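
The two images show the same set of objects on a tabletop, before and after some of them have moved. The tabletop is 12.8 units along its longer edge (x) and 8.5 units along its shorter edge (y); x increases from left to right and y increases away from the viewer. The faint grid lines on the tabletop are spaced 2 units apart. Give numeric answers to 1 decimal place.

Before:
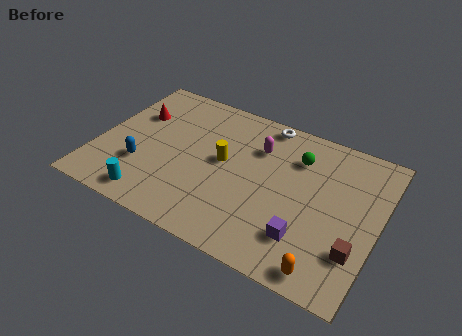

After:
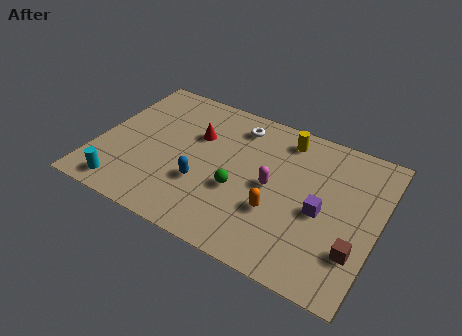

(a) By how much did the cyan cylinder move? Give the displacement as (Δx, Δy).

(-1.3, 0.0)

From the two frames, the cyan cylinder sits at roughly (2.9, 1.1) before and (1.6, 1.1) after.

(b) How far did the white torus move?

1.4

The white torus was near (7.2, 7.7) before and (6.0, 7.0) after, so it travelled √(1.2² + 0.7²) ≈ 1.4 units.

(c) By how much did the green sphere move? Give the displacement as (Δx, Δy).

(-2.3, -3.0)

From the two frames, the green sphere sits at roughly (8.9, 6.3) before and (6.6, 3.3) after.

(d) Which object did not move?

the brown cube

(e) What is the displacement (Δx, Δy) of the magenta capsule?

(0.9, -1.9)

The magenta capsule was at about (7.1, 6.1) and moved to about (8.0, 4.2).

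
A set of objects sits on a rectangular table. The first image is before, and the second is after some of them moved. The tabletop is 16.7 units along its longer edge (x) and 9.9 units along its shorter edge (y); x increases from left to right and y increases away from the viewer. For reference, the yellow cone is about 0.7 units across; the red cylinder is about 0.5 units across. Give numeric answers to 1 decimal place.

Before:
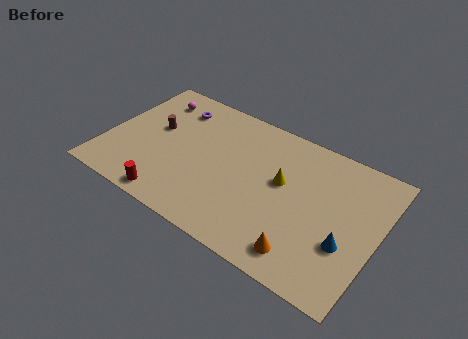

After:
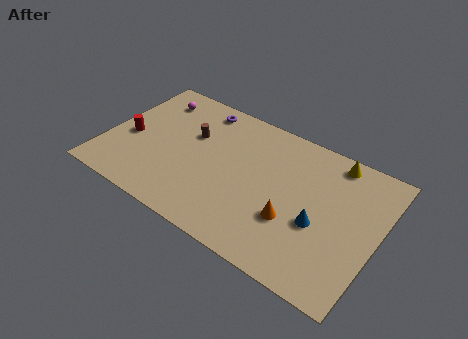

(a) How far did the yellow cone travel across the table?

4.1

The yellow cone was near (10.8, 5.7) before and (13.5, 8.8) after, so it travelled √(2.7² + 3.1²) ≈ 4.1 units.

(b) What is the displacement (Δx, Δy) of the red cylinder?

(-3.3, 3.3)

The red cylinder was at about (4.7, 1.0) and moved to about (1.4, 4.3).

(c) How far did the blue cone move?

1.8

The blue cone moved from about (15.0, 3.5) to (13.3, 4.0), a distance of √(1.7² + 0.5²) ≈ 1.8.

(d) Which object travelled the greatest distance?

the red cylinder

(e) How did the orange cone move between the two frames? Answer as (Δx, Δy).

(-1.0, 1.8)

The orange cone was at about (12.8, 1.6) and moved to about (11.8, 3.4).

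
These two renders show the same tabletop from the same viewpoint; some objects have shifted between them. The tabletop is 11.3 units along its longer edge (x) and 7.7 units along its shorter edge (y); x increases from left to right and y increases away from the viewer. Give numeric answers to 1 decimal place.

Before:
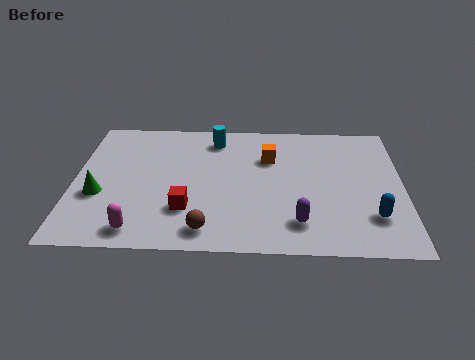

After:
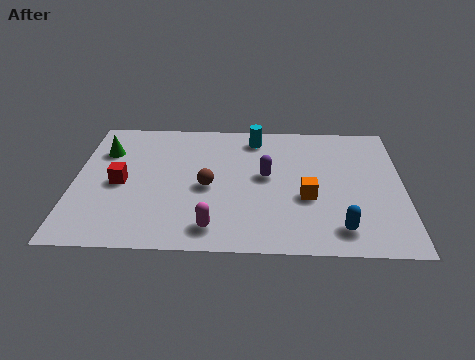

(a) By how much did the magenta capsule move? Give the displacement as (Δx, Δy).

(2.5, 0.2)

The magenta capsule was at about (2.3, 1.0) and moved to about (4.8, 1.2).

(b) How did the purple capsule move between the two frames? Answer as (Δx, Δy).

(-1.1, 2.6)

From the two frames, the purple capsule sits at roughly (7.7, 1.6) before and (6.6, 4.2) after.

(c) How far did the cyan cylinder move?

1.4

The cyan cylinder was near (4.8, 6.4) before and (6.2, 6.5) after, so it travelled √(1.4² + 0.1²) ≈ 1.4 units.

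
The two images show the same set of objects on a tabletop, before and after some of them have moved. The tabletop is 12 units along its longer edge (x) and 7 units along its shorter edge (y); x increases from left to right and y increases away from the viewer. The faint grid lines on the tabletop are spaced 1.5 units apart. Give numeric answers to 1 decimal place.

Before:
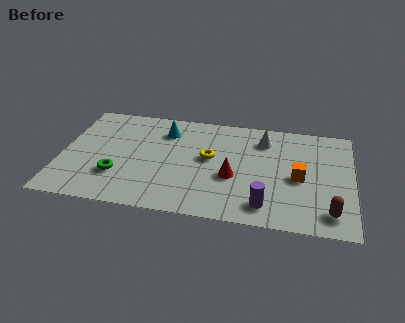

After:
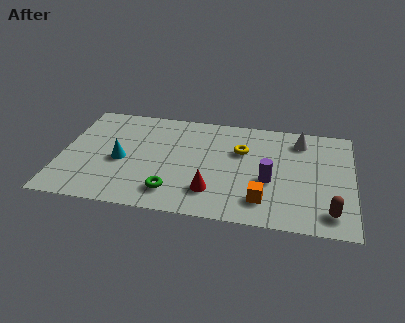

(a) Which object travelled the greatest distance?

the cyan cone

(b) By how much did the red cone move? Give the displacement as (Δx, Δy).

(-0.8, -1.1)

From the two frames, the red cone sits at roughly (7.1, 2.8) before and (6.3, 1.7) after.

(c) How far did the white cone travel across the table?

1.5

The white cone was near (8.3, 5.5) before and (9.8, 5.7) after, so it travelled √(1.5² + 0.2²) ≈ 1.5 units.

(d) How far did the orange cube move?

2.2

The orange cube moved from about (9.8, 3.2) to (8.4, 1.5), a distance of √(1.4² + 1.7²) ≈ 2.2.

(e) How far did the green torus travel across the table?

2.4

From (2.4, 2.1) to (4.7, 1.4), the green torus covered √(2.3² + 0.7²) ≈ 2.4 units.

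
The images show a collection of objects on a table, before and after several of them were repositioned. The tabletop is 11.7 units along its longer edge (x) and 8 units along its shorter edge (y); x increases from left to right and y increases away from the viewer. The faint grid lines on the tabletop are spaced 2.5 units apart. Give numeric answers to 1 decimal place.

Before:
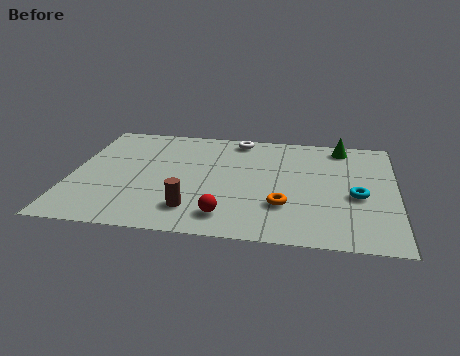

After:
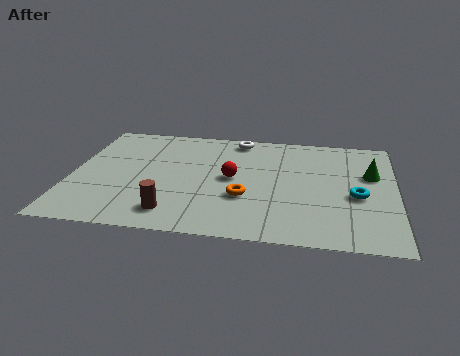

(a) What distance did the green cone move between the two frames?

2.3

The green cone was near (9.7, 7.0) before and (10.8, 5.0) after, so it travelled √(1.1² + 2.0²) ≈ 2.3 units.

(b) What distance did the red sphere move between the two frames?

2.7

From (5.7, 1.4) to (5.8, 4.1), the red sphere covered √(0.1² + 2.7²) ≈ 2.7 units.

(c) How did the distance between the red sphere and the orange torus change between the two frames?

-0.8

Before: roughly 2.2 units apart; after: 1.4. That's 0.8 units closer together.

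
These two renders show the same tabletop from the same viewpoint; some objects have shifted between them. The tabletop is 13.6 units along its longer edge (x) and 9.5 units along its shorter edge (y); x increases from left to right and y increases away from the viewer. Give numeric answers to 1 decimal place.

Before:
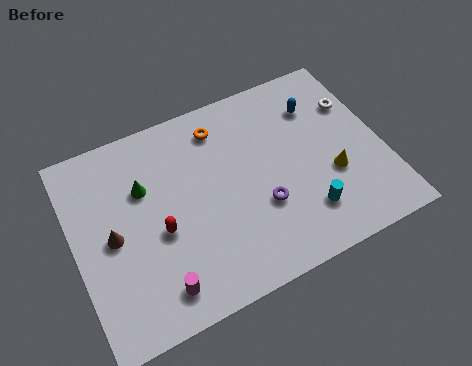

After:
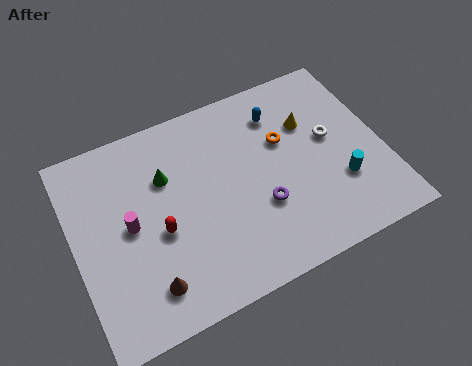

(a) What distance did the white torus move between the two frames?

1.8

The white torus was near (12.7, 6.6) before and (11.4, 5.3) after, so it travelled √(1.3² + 1.3²) ≈ 1.8 units.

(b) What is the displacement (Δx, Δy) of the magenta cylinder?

(-0.8, 3.3)

From the two frames, the magenta cylinder sits at roughly (3.2, 1.5) before and (2.4, 4.8) after.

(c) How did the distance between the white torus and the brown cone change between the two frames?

-2.0

Before: roughly 11.3 units apart; after: 9.3. That's 2.0 units closer together.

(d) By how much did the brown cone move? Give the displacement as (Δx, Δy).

(1.2, -2.8)

The brown cone was at about (1.6, 4.6) and moved to about (2.8, 1.8).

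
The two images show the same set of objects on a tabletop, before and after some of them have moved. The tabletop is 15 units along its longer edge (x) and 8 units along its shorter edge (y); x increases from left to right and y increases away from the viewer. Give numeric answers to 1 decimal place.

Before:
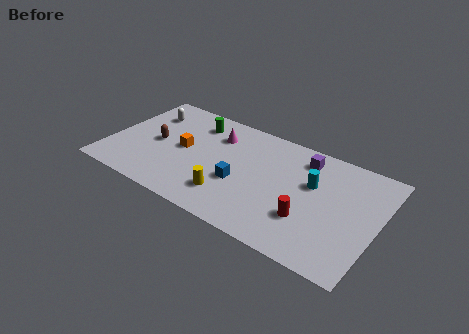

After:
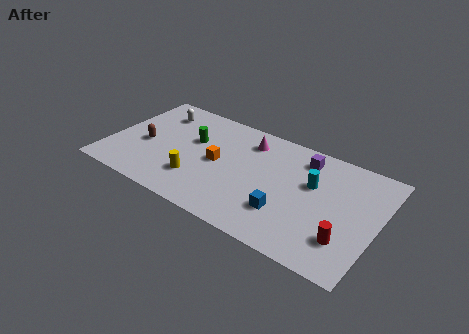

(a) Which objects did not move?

the purple cube and the cyan cylinder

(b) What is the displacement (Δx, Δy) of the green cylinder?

(0.1, -1.4)

From the two frames, the green cylinder sits at roughly (4.4, 6.4) before and (4.5, 5.0) after.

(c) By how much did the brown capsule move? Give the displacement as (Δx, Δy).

(-0.6, -0.4)

The brown capsule started near (2.6, 3.9) and ended near (2.0, 3.5).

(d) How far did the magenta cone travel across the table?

1.8

From (5.7, 6.0) to (7.5, 6.4), the magenta cone covered √(1.8² + 0.4²) ≈ 1.8 units.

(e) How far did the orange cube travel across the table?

2.0

The orange cube was near (4.1, 4.1) before and (6.1, 4.0) after, so it travelled √(2.0² + 0.1²) ≈ 2.0 units.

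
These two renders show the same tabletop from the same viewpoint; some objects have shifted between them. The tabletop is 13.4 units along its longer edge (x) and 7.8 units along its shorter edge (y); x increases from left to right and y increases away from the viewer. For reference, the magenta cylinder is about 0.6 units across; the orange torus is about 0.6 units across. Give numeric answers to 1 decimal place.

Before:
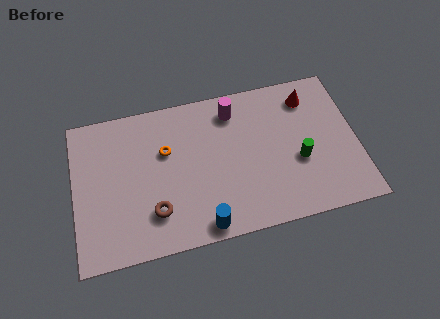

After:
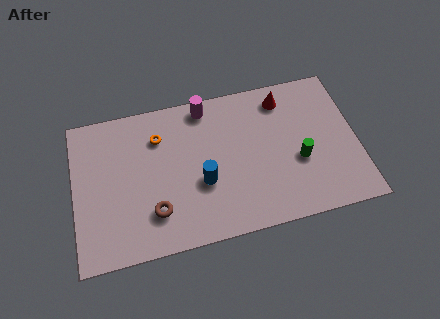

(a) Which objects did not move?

the green cylinder and the brown torus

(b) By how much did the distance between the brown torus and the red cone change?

-0.9

They were about 8.7 units apart before and 7.8 after — 0.9 units closer together.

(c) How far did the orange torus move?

0.9

The orange torus was near (4.4, 5.0) before and (4.1, 5.8) after, so it travelled √(0.3² + 0.8²) ≈ 0.9 units.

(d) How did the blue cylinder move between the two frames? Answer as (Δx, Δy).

(0.1, 2.2)

From the two frames, the blue cylinder sits at roughly (5.9, 0.8) before and (6.0, 3.0) after.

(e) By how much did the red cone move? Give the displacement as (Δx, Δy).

(-1.2, 0.2)

The red cone was at about (11.3, 6.3) and moved to about (10.1, 6.5).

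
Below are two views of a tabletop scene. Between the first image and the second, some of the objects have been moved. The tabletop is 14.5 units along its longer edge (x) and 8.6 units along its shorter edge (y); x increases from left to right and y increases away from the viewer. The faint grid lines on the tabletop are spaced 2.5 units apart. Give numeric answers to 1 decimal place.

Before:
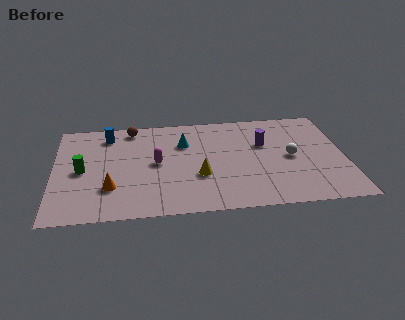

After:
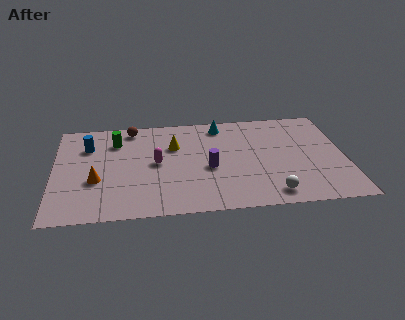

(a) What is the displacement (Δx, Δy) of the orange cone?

(-0.7, 0.7)

From the two frames, the orange cone sits at roughly (2.8, 2.5) before and (2.1, 3.2) after.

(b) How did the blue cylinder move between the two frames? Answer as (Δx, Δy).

(-1.0, -0.9)

The blue cylinder started near (2.7, 7.1) and ended near (1.7, 6.2).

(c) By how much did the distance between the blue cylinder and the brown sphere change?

+1.3

They were about 1.3 units apart before and 2.6 after — 1.3 units further apart.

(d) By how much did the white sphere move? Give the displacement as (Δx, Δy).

(-1.1, -3.0)

The white sphere started near (11.8, 4.2) and ended near (10.7, 1.2).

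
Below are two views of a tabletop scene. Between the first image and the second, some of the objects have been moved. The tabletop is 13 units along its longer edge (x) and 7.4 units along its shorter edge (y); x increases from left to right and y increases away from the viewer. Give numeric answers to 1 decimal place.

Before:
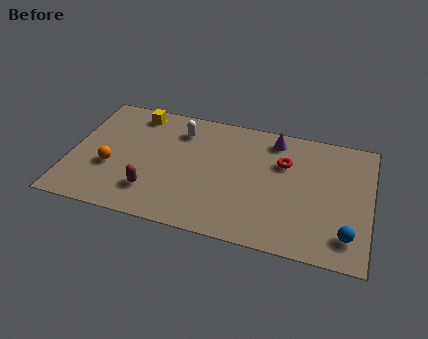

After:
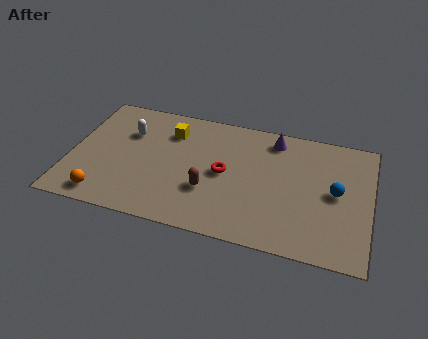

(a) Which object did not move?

the purple cone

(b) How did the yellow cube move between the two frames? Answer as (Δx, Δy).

(1.6, -0.8)

The yellow cube started near (2.6, 6.4) and ended near (4.2, 5.6).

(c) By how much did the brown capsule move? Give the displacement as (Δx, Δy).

(2.4, 0.7)

The brown capsule started near (3.7, 1.8) and ended near (6.1, 2.5).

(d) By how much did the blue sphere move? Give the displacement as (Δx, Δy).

(-0.6, 2.3)

The blue sphere was at about (12.1, 1.5) and moved to about (11.5, 3.8).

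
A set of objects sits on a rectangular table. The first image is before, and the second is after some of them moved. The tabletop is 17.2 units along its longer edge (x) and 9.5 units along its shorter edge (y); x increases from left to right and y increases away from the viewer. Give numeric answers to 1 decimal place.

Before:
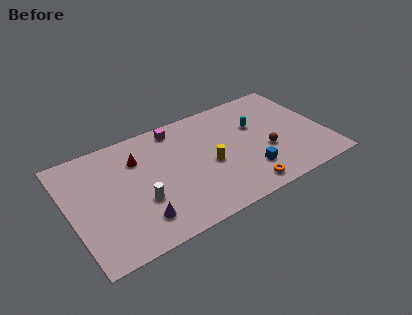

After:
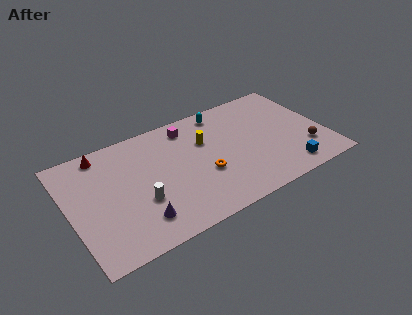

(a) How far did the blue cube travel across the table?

2.7

The blue cube was near (11.7, 2.4) before and (14.2, 1.4) after, so it travelled √(2.5² + 1.0²) ≈ 2.7 units.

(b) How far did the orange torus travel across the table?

3.3

From (11.1, 1.2) to (8.8, 3.6), the orange torus covered √(2.3² + 2.4²) ≈ 3.3 units.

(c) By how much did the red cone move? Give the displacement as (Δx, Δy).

(-2.2, 1.5)

From the two frames, the red cone sits at roughly (4.8, 6.9) before and (2.6, 8.4) after.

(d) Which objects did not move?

the purple cone and the white cylinder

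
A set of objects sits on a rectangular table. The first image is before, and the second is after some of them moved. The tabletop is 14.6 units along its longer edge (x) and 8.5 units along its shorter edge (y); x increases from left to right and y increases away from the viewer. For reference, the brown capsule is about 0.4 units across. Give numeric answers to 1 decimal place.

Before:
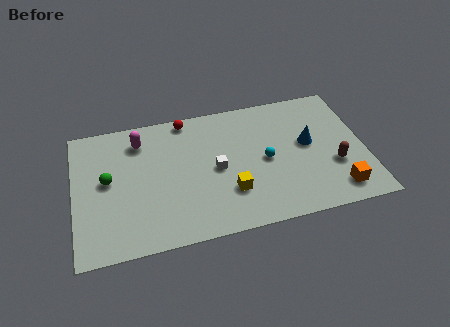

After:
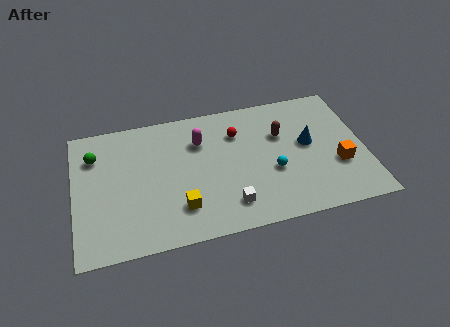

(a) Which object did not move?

the blue cone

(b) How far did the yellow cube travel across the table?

2.5

From (7.7, 2.5) to (5.2, 2.1), the yellow cube covered √(2.5² + 0.4²) ≈ 2.5 units.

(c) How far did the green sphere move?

1.8

From (1.7, 4.6) to (1.1, 6.3), the green sphere covered √(0.6² + 1.7²) ≈ 1.8 units.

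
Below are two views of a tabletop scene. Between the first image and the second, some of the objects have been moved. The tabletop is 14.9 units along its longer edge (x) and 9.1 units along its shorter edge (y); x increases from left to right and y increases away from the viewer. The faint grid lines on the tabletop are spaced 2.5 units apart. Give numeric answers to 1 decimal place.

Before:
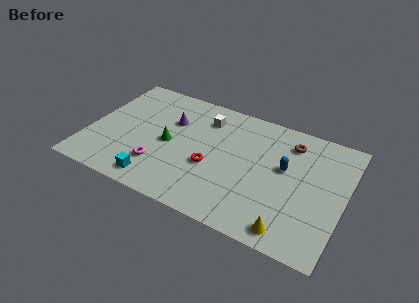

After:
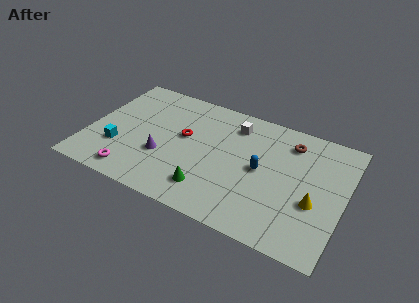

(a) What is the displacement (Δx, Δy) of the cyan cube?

(-2.5, 1.6)

The cyan cube was at about (4.4, 1.2) and moved to about (1.9, 2.8).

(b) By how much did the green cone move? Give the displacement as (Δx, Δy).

(2.7, -2.4)

The green cone started near (4.7, 4.3) and ended near (7.4, 1.9).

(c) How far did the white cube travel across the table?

1.7

The white cube was near (6.5, 7.1) before and (8.2, 7.3) after, so it travelled √(1.7² + 0.2²) ≈ 1.7 units.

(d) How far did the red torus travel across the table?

2.4

The red torus moved from about (7.3, 3.6) to (5.5, 5.2), a distance of √(1.8² + 1.6²) ≈ 2.4.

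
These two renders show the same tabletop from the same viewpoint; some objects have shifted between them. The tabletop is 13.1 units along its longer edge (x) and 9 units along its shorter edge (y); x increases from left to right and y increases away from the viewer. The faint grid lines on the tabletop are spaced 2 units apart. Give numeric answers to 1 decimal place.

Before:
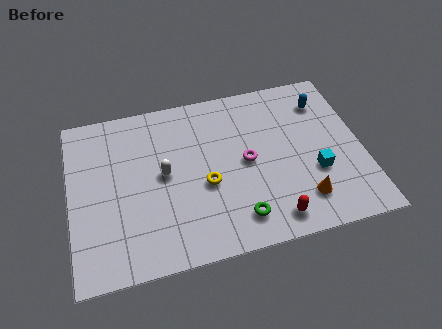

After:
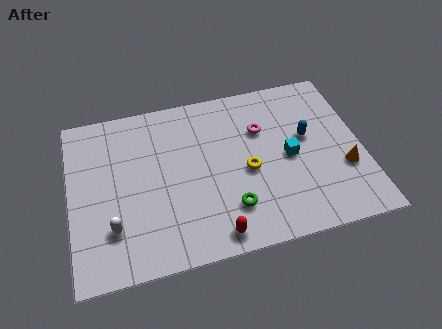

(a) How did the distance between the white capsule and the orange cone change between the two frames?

+3.8

They were about 6.6 units apart before and 10.4 after — 3.8 units further apart.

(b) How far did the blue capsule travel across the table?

2.0

The blue capsule moved from about (11.6, 7.0) to (10.7, 5.2), a distance of √(0.9² + 1.8²) ≈ 2.0.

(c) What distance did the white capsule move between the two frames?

3.3

The white capsule moved from about (4.2, 4.7) to (1.8, 2.4), a distance of √(2.4² + 2.3²) ≈ 3.3.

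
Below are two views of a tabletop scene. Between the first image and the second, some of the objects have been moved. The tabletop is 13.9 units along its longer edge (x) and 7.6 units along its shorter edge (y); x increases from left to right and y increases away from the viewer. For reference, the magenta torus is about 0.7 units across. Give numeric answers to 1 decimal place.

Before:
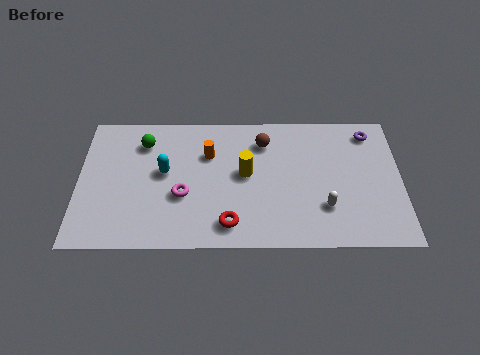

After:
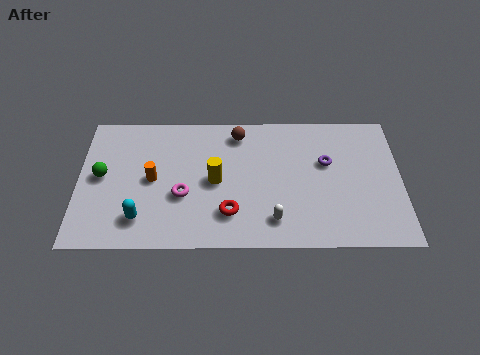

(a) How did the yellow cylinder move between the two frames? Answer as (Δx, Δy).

(-1.3, -0.4)

From the two frames, the yellow cylinder sits at roughly (7.2, 4.1) before and (5.9, 3.7) after.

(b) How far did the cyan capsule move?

2.8

The cyan capsule moved from about (3.7, 4.2) to (2.7, 1.6), a distance of √(1.0² + 2.6²) ≈ 2.8.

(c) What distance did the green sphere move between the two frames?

2.6

From (2.8, 5.9) to (1.0, 4.0), the green sphere covered √(1.8² + 1.9²) ≈ 2.6 units.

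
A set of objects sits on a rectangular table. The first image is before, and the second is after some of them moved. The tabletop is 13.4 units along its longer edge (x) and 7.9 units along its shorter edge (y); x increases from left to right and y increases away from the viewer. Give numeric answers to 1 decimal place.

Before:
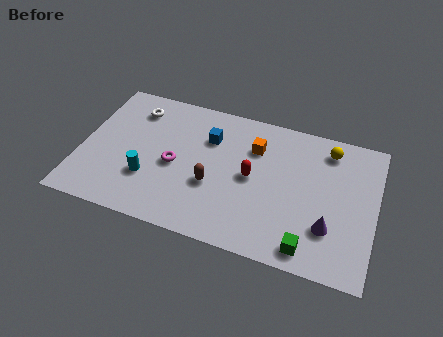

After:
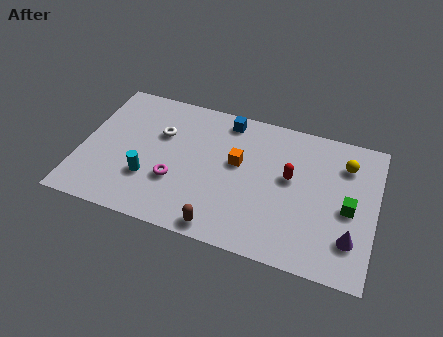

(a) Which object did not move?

the cyan cylinder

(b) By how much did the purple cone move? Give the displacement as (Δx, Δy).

(1.0, -0.3)

The purple cone was at about (11.4, 2.3) and moved to about (12.4, 2.0).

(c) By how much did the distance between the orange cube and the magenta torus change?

-0.8

Before: roughly 4.1 units apart; after: 3.3. That's 0.8 units closer together.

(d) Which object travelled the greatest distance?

the green cube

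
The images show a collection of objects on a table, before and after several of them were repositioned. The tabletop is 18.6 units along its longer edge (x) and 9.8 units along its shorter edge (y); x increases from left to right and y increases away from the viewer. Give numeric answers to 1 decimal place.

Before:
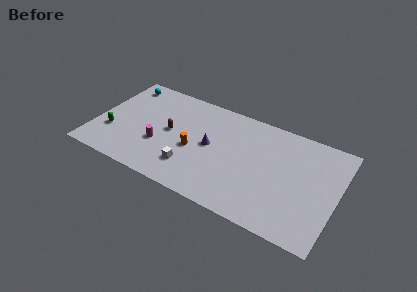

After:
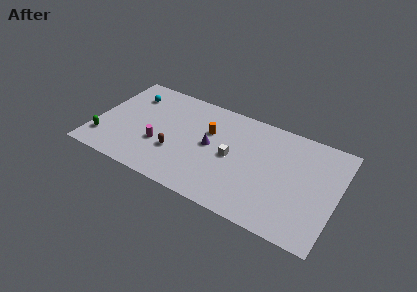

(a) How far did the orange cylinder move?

2.4

The orange cylinder was near (7.7, 4.2) before and (8.6, 6.4) after, so it travelled √(0.9² + 2.2²) ≈ 2.4 units.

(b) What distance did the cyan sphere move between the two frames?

1.2

From (1.5, 8.4) to (2.3, 7.5), the cyan sphere covered √(0.8² + 0.9²) ≈ 1.2 units.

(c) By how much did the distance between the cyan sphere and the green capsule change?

+0.3

The distance was about 5.2 in the first image and 5.5 in the second, so they moved 0.3 units further apart.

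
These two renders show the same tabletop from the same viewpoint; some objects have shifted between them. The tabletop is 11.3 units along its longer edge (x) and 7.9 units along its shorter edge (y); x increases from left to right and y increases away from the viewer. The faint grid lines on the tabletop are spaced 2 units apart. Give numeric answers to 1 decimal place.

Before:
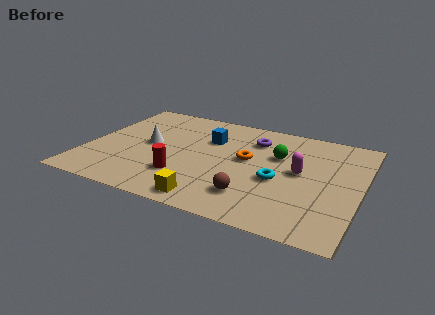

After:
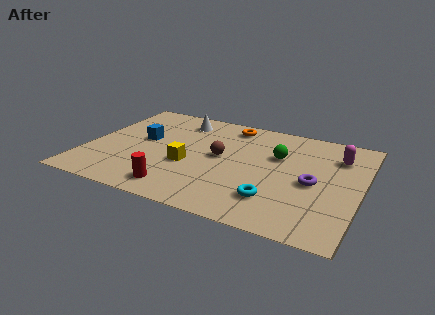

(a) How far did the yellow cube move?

2.5

The yellow cube was near (5.5, 0.9) before and (4.3, 3.1) after, so it travelled √(1.2² + 2.2²) ≈ 2.5 units.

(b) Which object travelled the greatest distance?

the purple torus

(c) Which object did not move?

the green sphere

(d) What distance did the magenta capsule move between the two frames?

2.2

From (8.8, 4.2) to (10.2, 5.9), the magenta capsule covered √(1.4² + 1.7²) ≈ 2.2 units.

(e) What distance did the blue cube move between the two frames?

2.9

The blue cube moved from about (4.9, 5.4) to (2.2, 4.4), a distance of √(2.7² + 1.0²) ≈ 2.9.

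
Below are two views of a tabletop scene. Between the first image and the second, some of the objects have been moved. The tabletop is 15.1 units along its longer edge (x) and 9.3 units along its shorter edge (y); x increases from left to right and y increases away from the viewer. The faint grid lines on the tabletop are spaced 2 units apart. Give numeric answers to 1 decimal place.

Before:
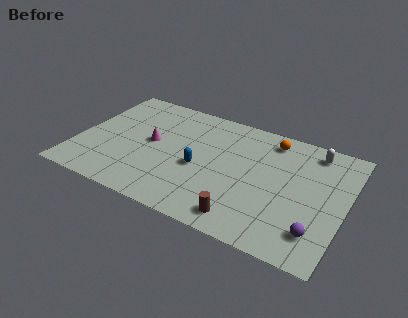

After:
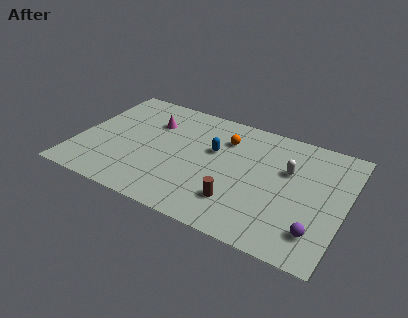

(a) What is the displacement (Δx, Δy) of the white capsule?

(-1.2, -2.1)

The white capsule was at about (13.0, 8.0) and moved to about (11.8, 5.9).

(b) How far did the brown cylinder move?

1.1

The brown cylinder moved from about (9.9, 1.3) to (9.4, 2.3), a distance of √(0.5² + 1.0²) ≈ 1.1.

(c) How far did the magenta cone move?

1.7

From (4.1, 4.9) to (3.9, 6.6), the magenta cone covered √(0.2² + 1.7²) ≈ 1.7 units.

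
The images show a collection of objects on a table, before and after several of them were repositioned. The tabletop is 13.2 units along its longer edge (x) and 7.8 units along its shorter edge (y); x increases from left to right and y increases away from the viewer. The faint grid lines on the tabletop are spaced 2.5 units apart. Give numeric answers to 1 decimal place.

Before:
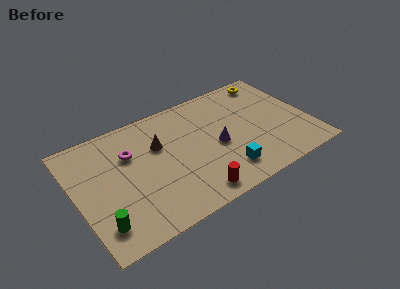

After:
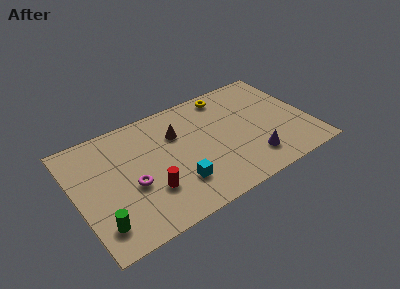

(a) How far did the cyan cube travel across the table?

2.6

The cyan cube moved from about (8.0, 1.6) to (5.4, 2.1), a distance of √(2.6² + 0.5²) ≈ 2.6.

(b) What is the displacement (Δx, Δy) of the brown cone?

(1.1, 0.3)

From the two frames, the brown cone sits at roughly (4.8, 5.1) before and (5.9, 5.4) after.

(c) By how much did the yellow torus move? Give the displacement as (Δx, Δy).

(-2.6, 0.0)

The yellow torus was at about (11.6, 6.8) and moved to about (9.0, 6.8).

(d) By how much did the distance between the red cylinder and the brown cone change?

-0.7

The distance was about 4.3 in the first image and 3.6 in the second, so they moved 0.7 units closer together.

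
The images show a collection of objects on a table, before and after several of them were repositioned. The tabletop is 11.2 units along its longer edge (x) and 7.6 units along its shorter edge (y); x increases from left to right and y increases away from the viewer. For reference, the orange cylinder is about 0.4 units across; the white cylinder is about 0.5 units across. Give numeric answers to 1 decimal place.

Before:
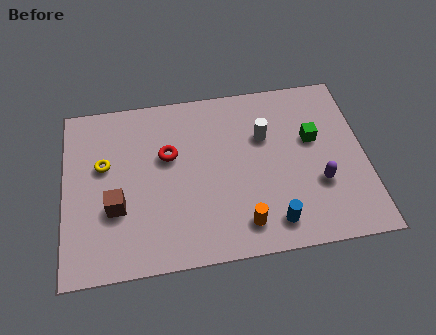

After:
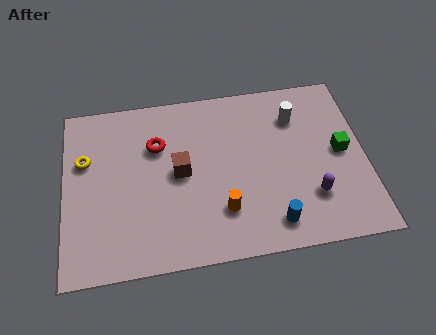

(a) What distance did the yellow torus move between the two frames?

0.8

From (1.5, 4.6) to (0.8, 4.9), the yellow torus covered √(0.7² + 0.3²) ≈ 0.8 units.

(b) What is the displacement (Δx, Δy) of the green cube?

(1.0, -0.7)

The green cube was at about (9.3, 4.6) and moved to about (10.3, 3.9).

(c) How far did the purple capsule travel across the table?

0.6

From (9.4, 2.6) to (9.1, 2.1), the purple capsule covered √(0.3² + 0.5²) ≈ 0.6 units.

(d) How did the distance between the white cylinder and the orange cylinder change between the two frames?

+0.9

Before: roughly 3.8 units apart; after: 4.7. That's 0.9 units further apart.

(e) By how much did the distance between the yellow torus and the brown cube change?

+1.7

The distance was about 1.9 in the first image and 3.6 in the second, so they moved 1.7 units further apart.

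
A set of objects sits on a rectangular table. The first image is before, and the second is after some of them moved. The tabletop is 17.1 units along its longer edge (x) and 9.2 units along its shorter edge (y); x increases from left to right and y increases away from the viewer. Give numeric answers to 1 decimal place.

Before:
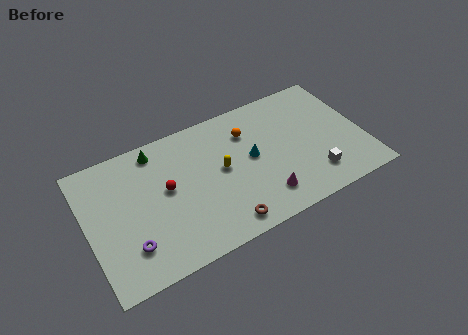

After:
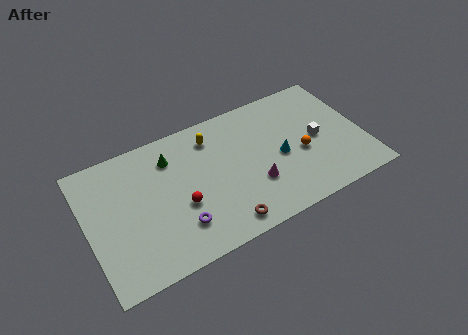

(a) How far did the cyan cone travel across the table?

1.8

The cyan cone was near (10.2, 4.9) before and (11.9, 4.2) after, so it travelled √(1.7² + 0.7²) ≈ 1.8 units.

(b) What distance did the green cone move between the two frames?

1.2

The green cone was near (4.6, 8.0) before and (5.4, 7.1) after, so it travelled √(0.8² + 0.9²) ≈ 1.2 units.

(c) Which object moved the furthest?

the orange sphere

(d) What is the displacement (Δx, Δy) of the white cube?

(0.6, 2.5)

The white cube started near (13.7, 2.0) and ended near (14.3, 4.5).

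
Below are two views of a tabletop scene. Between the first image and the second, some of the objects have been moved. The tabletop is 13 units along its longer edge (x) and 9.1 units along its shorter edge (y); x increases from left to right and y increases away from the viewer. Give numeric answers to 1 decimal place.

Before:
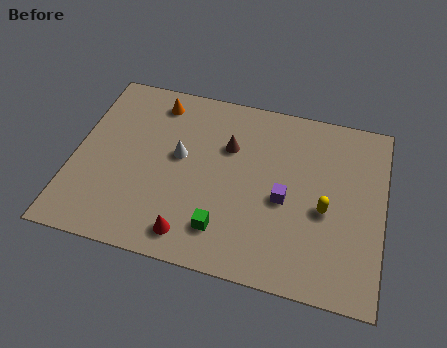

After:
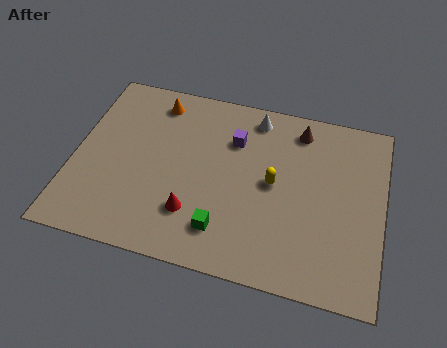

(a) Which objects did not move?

the green cube and the orange cone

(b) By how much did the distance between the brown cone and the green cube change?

+2.2

Before: roughly 4.2 units apart; after: 6.4. That's 2.2 units further apart.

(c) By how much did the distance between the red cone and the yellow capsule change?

-2.1

They were about 6.0 units apart before and 3.9 after — 2.1 units closer together.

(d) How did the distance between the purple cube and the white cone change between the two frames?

-3.0

The distance was about 4.6 in the first image and 1.6 in the second, so they moved 3.0 units closer together.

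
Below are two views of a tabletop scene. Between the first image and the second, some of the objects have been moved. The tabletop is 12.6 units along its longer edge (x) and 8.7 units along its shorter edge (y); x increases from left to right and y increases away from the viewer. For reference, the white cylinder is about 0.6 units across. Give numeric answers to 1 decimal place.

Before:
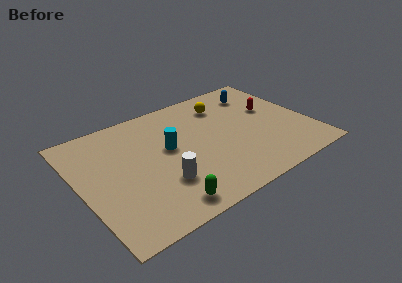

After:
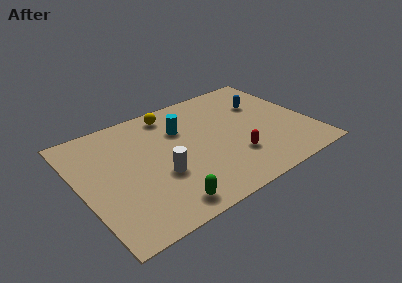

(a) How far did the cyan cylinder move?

1.4

The cyan cylinder was near (4.9, 4.9) before and (5.8, 6.0) after, so it travelled √(0.9² + 1.1²) ≈ 1.4 units.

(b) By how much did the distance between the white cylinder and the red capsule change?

-3.1

The distance was about 7.2 in the first image and 4.1 in the second, so they moved 3.1 units closer together.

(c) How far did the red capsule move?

3.8

The red capsule was near (10.8, 5.2) before and (8.1, 2.5) after, so it travelled √(2.7² + 2.7²) ≈ 3.8 units.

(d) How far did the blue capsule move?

1.0

The blue capsule moved from about (10.4, 6.9) to (10.4, 5.9), a distance of √(0.0² + 1.0²) ≈ 1.0.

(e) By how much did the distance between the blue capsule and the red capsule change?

+2.4

They were about 1.7 units apart before and 4.1 after — 2.4 units further apart.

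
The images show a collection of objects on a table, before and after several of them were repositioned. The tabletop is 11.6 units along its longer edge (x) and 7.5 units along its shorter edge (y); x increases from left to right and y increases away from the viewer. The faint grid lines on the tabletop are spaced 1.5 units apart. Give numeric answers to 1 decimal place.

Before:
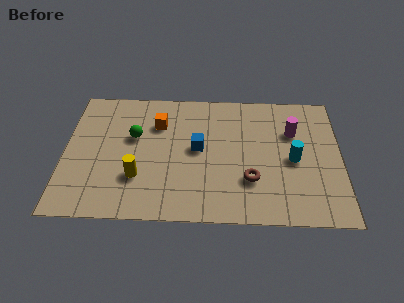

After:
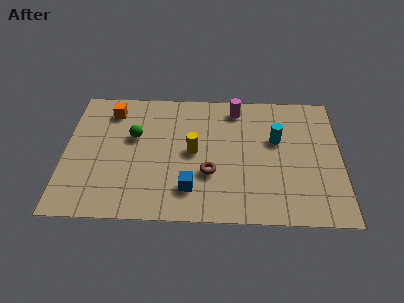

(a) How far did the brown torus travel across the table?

1.7

The brown torus moved from about (7.8, 2.3) to (6.1, 2.6), a distance of √(1.7² + 0.3²) ≈ 1.7.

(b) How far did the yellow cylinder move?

2.7

The yellow cylinder was near (3.1, 2.3) before and (5.4, 3.8) after, so it travelled √(2.3² + 1.5²) ≈ 2.7 units.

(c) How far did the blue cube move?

2.3

The blue cube moved from about (5.6, 4.0) to (5.3, 1.7), a distance of √(0.3² + 2.3²) ≈ 2.3.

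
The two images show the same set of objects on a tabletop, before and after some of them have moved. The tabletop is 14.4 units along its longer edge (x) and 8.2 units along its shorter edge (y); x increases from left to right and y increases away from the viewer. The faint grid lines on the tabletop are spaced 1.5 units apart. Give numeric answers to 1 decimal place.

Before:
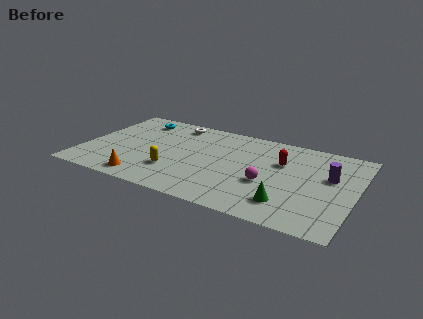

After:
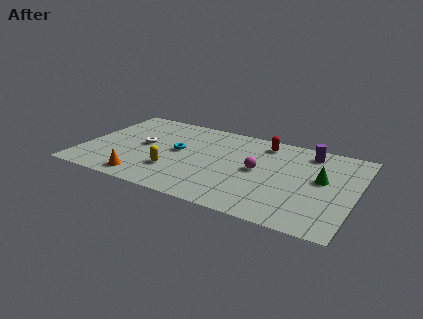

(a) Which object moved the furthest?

the cyan torus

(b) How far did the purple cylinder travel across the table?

2.3

From (13.0, 5.0) to (11.7, 6.9), the purple cylinder covered √(1.3² + 1.9²) ≈ 2.3 units.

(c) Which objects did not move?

the yellow capsule and the orange cone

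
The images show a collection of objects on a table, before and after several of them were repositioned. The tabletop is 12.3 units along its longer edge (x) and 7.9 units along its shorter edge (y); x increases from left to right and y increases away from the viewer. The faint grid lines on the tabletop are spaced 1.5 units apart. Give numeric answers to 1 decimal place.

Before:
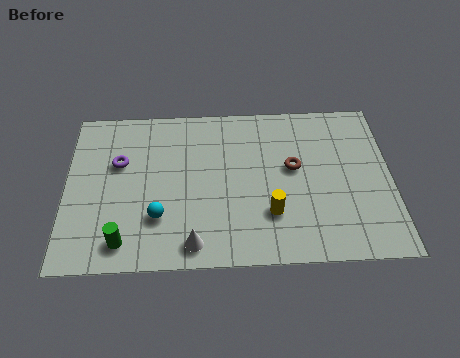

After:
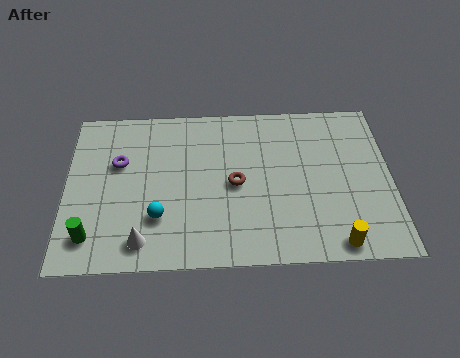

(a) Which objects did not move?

the cyan sphere and the purple torus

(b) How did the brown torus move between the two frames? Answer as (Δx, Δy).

(-2.2, -0.7)

From the two frames, the brown torus sits at roughly (8.6, 4.5) before and (6.4, 3.8) after.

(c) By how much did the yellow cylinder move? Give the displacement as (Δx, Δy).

(2.4, -1.5)

The yellow cylinder started near (7.7, 2.3) and ended near (10.1, 0.8).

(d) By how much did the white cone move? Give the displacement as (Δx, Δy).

(-1.9, 0.2)

The white cone started near (4.8, 1.0) and ended near (2.9, 1.2).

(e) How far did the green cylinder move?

1.2

The green cylinder moved from about (2.2, 1.2) to (1.0, 1.5), a distance of √(1.2² + 0.3²) ≈ 1.2.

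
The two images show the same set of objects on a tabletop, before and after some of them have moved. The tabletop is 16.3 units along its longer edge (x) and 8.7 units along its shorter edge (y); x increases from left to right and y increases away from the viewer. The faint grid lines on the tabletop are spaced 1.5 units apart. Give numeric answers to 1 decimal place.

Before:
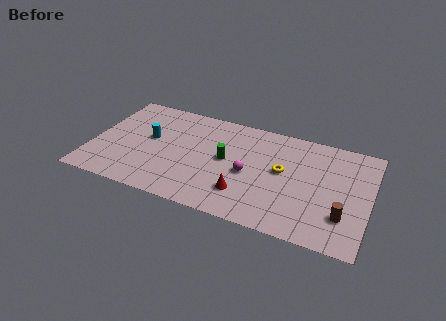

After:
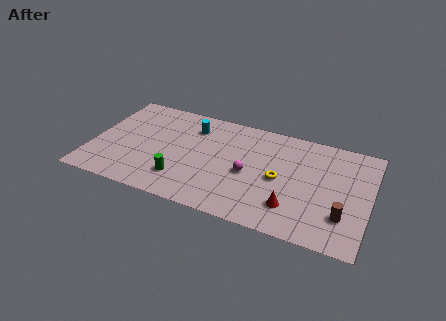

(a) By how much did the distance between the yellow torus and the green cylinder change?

+2.6

The distance was about 3.3 in the first image and 5.9 in the second, so they moved 2.6 units further apart.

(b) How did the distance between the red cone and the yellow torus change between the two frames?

-1.1

The distance was about 3.3 in the first image and 2.2 in the second, so they moved 1.1 units closer together.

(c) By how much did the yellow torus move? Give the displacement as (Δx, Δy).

(-0.1, -0.7)

The yellow torus was at about (11.2, 4.8) and moved to about (11.1, 4.1).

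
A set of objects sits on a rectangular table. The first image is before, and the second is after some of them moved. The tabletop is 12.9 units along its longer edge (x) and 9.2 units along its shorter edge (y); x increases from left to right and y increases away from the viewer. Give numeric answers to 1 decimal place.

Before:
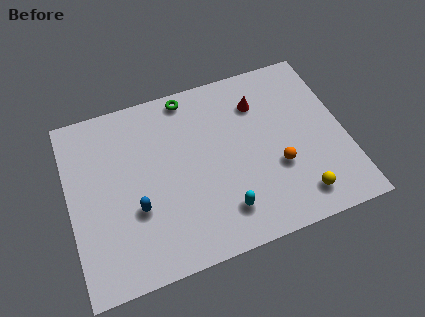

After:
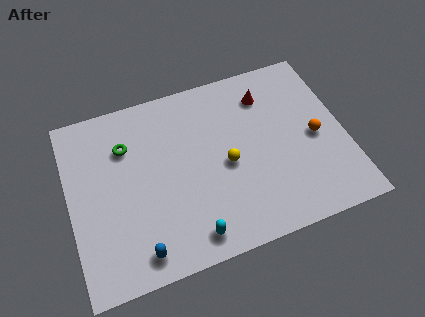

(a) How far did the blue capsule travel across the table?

2.1

The blue capsule was near (3.0, 3.3) before and (2.9, 1.2) after, so it travelled √(0.1² + 2.1²) ≈ 2.1 units.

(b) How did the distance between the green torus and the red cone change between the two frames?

+3.2

Before: roughly 3.5 units apart; after: 6.7. That's 3.2 units further apart.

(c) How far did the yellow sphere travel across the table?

4.1

From (10.4, 1.5) to (7.3, 4.2), the yellow sphere covered √(3.1² + 2.7²) ≈ 4.1 units.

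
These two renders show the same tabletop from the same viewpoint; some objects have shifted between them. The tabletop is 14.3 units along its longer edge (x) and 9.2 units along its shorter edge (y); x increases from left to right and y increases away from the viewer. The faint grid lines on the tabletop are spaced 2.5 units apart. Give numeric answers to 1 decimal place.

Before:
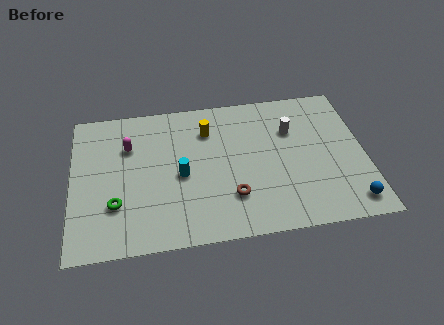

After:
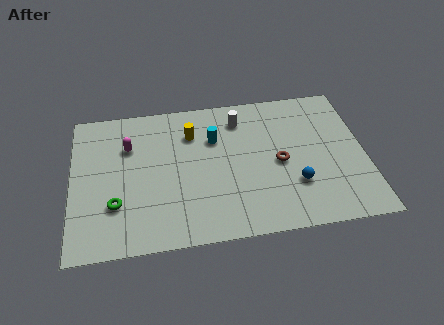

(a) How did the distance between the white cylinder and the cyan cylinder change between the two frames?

-4.2

Before: roughly 5.9 units apart; after: 1.7. That's 4.2 units closer together.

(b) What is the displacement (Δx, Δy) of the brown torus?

(2.4, 1.8)

From the two frames, the brown torus sits at roughly (7.7, 2.5) before and (10.1, 4.3) after.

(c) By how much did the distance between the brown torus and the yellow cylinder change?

+0.4

Before: roughly 4.5 units apart; after: 4.9. That's 0.4 units further apart.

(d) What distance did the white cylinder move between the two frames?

2.7

The white cylinder was near (10.8, 6.3) before and (8.3, 7.4) after, so it travelled √(2.5² + 1.1²) ≈ 2.7 units.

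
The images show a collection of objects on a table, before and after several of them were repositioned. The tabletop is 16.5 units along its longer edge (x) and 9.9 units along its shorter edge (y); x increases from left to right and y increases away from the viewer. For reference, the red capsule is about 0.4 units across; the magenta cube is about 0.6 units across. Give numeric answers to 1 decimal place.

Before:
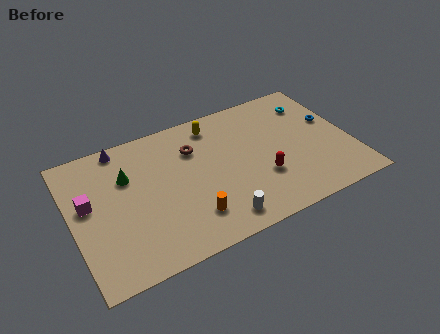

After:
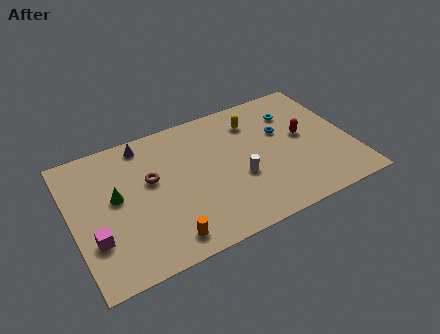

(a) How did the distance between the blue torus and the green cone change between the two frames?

-2.2

They were about 12.2 units apart before and 10.0 after — 2.2 units closer together.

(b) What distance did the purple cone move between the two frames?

1.3

The purple cone was near (3.3, 9.0) before and (4.6, 8.7) after, so it travelled √(1.3² + 0.3²) ≈ 1.3 units.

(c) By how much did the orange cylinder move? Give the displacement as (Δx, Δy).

(-1.6, -0.9)

The orange cylinder started near (6.6, 2.3) and ended near (5.0, 1.4).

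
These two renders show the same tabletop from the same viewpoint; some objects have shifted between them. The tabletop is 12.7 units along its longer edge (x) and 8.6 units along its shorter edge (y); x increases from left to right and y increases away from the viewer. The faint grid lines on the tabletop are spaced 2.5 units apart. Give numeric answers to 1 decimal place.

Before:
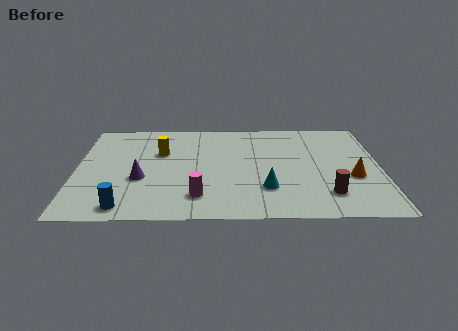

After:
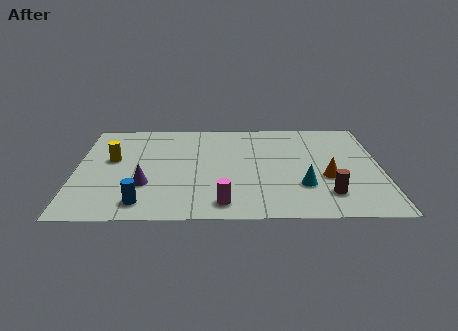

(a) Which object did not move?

the brown cylinder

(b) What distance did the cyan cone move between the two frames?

1.5

The cyan cone moved from about (7.9, 2.4) to (9.4, 2.6), a distance of √(1.5² + 0.2²) ≈ 1.5.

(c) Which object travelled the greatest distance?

the yellow cylinder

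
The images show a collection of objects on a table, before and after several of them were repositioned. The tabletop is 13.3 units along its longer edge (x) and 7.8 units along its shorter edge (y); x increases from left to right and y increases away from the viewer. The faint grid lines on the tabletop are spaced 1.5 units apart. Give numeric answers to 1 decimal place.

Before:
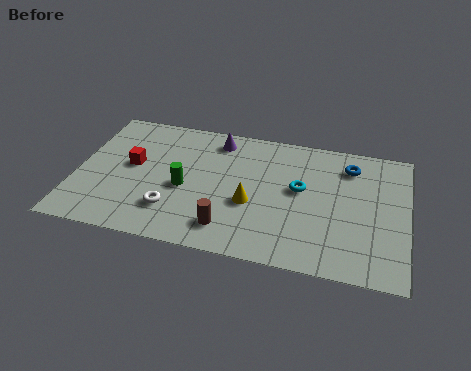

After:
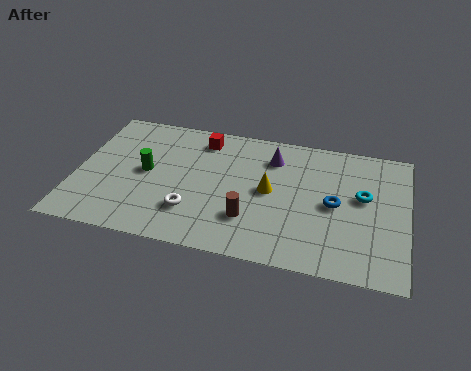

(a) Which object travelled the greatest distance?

the red cube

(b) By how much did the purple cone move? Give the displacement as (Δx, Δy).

(2.3, -0.6)

The purple cone was at about (5.5, 6.6) and moved to about (7.8, 6.0).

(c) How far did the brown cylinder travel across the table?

1.1

The brown cylinder moved from about (6.3, 1.5) to (7.1, 2.2), a distance of √(0.8² + 0.7²) ≈ 1.1.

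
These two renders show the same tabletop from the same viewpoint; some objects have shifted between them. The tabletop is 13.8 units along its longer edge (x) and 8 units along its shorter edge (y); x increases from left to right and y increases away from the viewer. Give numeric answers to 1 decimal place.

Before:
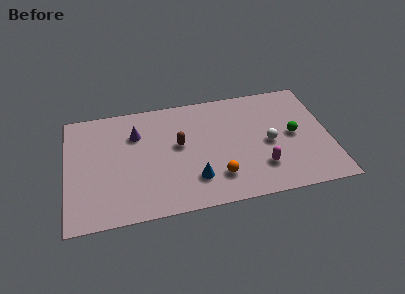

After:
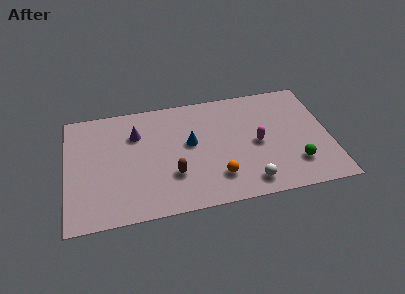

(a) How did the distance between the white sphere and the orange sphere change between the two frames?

-1.6

Before: roughly 3.3 units apart; after: 1.7. That's 1.6 units closer together.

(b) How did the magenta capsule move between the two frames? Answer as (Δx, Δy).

(-0.1, 1.7)

The magenta capsule was at about (10.1, 2.1) and moved to about (10.0, 3.8).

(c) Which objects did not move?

the orange sphere and the purple cone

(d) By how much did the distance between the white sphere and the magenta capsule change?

+1.0

Before: roughly 1.7 units apart; after: 2.7. That's 1.0 units further apart.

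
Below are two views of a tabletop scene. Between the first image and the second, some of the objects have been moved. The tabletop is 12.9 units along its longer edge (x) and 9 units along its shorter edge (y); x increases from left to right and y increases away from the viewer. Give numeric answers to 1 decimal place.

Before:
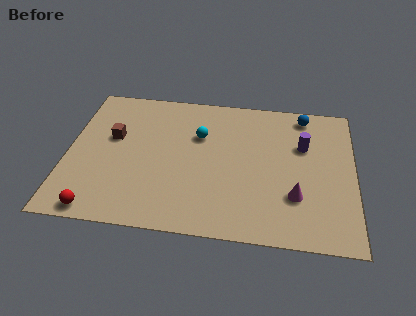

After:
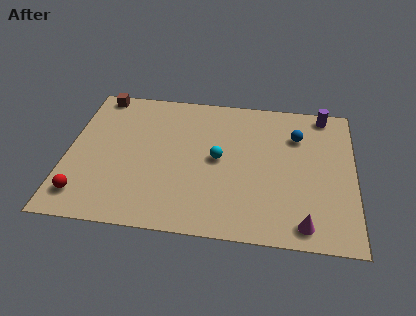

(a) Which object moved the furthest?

the brown cube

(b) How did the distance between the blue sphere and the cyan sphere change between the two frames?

-1.1

They were about 5.1 units apart before and 4.0 after — 1.1 units closer together.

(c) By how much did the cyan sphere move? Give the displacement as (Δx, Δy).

(0.9, -1.4)

The cyan sphere started near (5.9, 6.0) and ended near (6.8, 4.6).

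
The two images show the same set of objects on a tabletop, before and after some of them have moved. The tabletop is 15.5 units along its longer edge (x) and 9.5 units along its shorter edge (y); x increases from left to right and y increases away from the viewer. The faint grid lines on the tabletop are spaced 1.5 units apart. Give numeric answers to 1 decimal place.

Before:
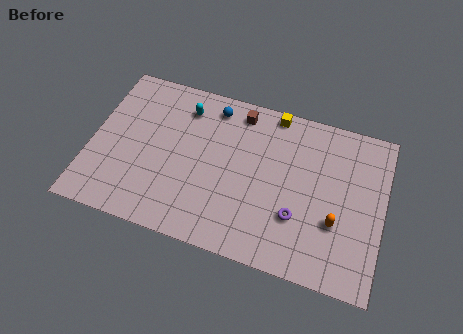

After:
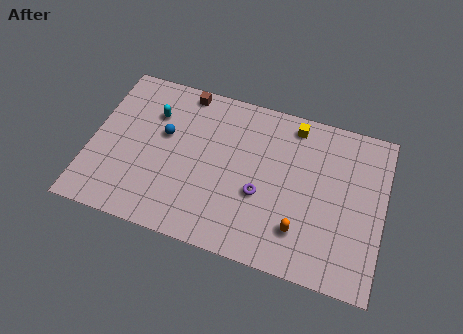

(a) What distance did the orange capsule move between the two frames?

2.1

From (13.1, 3.3) to (11.3, 2.3), the orange capsule covered √(1.8² + 1.0²) ≈ 2.1 units.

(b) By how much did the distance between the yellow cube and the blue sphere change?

+3.9

Before: roughly 3.3 units apart; after: 7.2. That's 3.9 units further apart.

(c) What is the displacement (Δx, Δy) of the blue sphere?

(-2.4, -2.4)

From the two frames, the blue sphere sits at roughly (6.2, 8.1) before and (3.8, 5.7) after.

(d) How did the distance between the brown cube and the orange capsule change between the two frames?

+1.8

The distance was about 7.4 in the first image and 9.2 in the second, so they moved 1.8 units further apart.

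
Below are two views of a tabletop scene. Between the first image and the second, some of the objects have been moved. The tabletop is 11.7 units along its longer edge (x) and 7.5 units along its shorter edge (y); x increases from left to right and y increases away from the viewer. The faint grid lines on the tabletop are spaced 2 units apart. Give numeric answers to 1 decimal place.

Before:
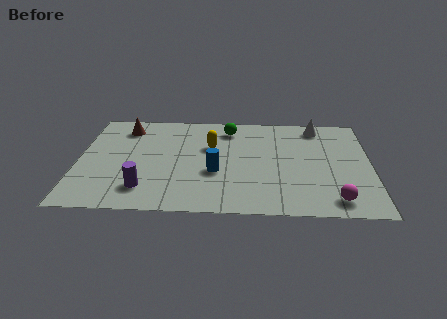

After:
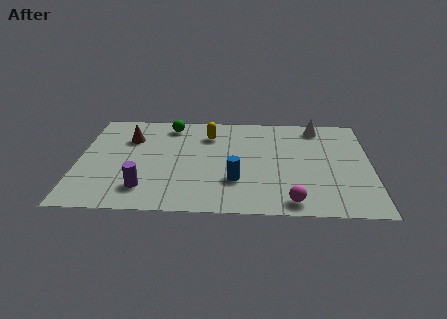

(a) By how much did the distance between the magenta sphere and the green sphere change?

+0.8

They were about 6.6 units apart before and 7.4 after — 0.8 units further apart.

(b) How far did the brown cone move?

0.8

The brown cone was near (1.8, 6.1) before and (2.0, 5.3) after, so it travelled √(0.2² + 0.8²) ≈ 0.8 units.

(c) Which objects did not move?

the purple cylinder and the white cone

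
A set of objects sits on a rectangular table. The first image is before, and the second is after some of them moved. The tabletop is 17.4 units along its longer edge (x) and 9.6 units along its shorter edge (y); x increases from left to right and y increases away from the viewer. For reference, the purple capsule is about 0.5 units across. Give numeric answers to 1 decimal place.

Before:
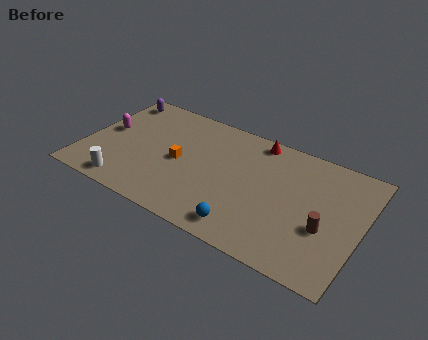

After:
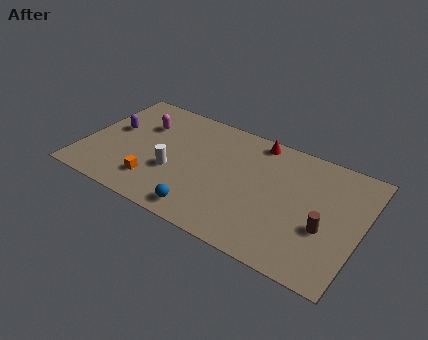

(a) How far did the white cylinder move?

3.6

The white cylinder moved from about (3.1, 1.2) to (5.8, 3.6), a distance of √(2.7² + 2.4²) ≈ 3.6.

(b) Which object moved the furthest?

the white cylinder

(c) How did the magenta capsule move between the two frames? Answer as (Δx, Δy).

(2.1, 1.5)

The magenta capsule was at about (1.2, 5.2) and moved to about (3.3, 6.7).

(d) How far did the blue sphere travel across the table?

2.6

The blue sphere was near (10.7, 1.4) before and (8.1, 1.3) after, so it travelled √(2.6² + 0.1²) ≈ 2.6 units.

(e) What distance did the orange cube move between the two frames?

2.7

From (6.0, 4.6) to (4.8, 2.2), the orange cube covered √(1.2² + 2.4²) ≈ 2.7 units.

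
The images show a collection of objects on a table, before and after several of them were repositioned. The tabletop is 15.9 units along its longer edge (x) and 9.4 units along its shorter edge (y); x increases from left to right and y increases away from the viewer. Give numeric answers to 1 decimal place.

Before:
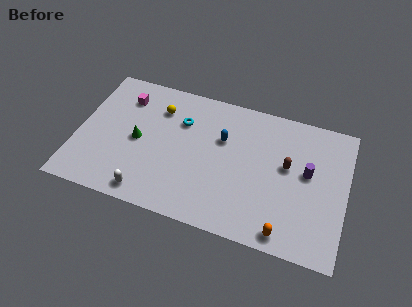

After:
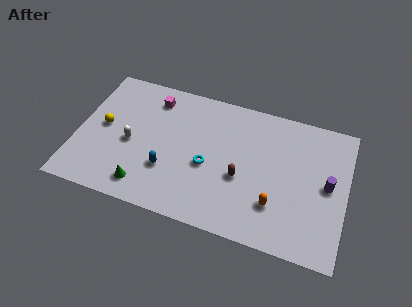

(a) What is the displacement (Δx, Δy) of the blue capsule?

(-3.0, -3.1)

The blue capsule started near (8.5, 6.1) and ended near (5.5, 3.0).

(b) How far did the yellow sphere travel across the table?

3.8

The yellow sphere was near (4.6, 7.1) before and (1.5, 4.9) after, so it travelled √(3.1² + 2.2²) ≈ 3.8 units.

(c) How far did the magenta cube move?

1.7

From (2.5, 7.3) to (4.2, 7.7), the magenta cube covered √(1.7² + 0.4²) ≈ 1.7 units.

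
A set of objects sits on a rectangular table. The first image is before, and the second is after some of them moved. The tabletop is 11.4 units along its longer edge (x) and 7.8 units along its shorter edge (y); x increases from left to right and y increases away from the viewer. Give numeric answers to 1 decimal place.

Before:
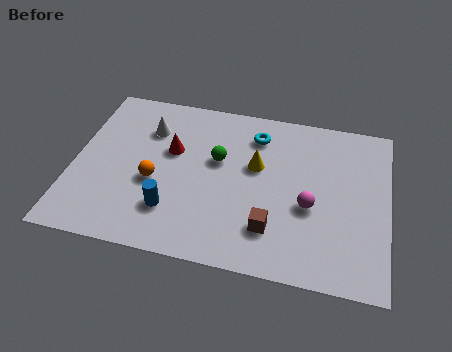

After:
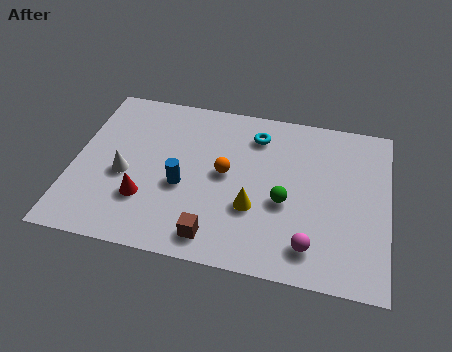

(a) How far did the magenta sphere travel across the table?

1.8

The magenta sphere moved from about (8.6, 3.2) to (8.7, 1.4), a distance of √(0.1² + 1.8²) ≈ 1.8.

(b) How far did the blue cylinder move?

1.2

The blue cylinder was near (3.7, 2.0) before and (4.0, 3.2) after, so it travelled √(0.3² + 1.2²) ≈ 1.2 units.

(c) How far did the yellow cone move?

2.0

From (6.6, 4.7) to (6.6, 2.7), the yellow cone covered √(0.0² + 2.0²) ≈ 2.0 units.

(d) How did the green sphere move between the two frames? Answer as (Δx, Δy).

(2.5, -1.5)

The green sphere was at about (5.2, 4.7) and moved to about (7.7, 3.2).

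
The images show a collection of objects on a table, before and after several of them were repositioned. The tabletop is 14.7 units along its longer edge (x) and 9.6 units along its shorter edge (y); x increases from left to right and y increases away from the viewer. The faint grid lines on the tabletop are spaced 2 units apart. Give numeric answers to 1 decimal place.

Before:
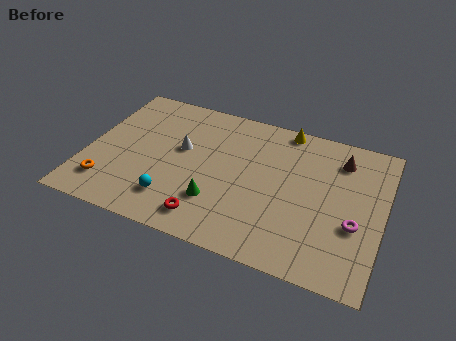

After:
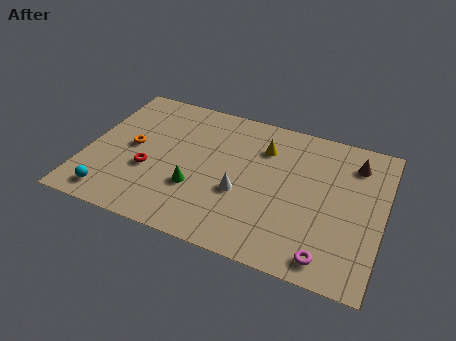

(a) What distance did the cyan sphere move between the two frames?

3.1

The cyan sphere moved from about (4.6, 2.1) to (1.6, 1.3), a distance of √(3.0² + 0.8²) ≈ 3.1.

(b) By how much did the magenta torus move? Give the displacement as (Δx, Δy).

(-1.1, -2.4)

The magenta torus started near (13.4, 3.6) and ended near (12.3, 1.2).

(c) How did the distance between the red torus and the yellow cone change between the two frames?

-1.5

They were about 7.9 units apart before and 6.4 after — 1.5 units closer together.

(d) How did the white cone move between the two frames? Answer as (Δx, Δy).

(3.2, -1.9)

From the two frames, the white cone sits at roughly (4.6, 5.6) before and (7.8, 3.7) after.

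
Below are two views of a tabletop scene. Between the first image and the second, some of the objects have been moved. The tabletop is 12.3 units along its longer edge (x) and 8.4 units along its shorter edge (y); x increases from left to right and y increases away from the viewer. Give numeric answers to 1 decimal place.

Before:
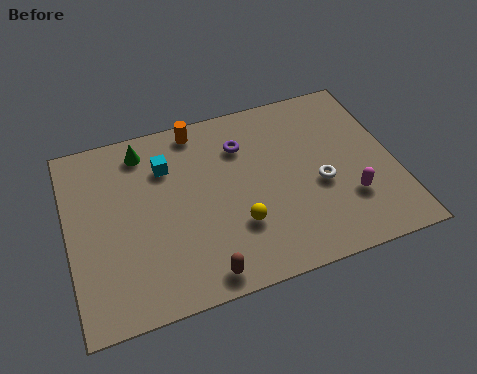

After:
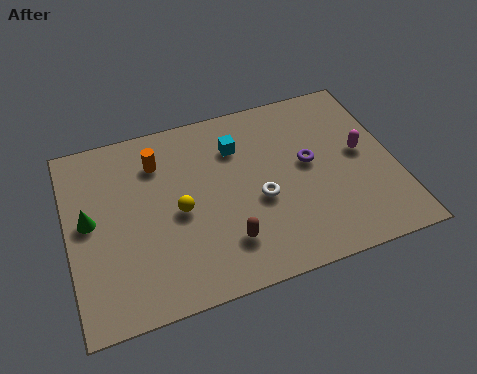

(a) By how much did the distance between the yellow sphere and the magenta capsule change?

+2.8

They were about 4.2 units apart before and 7.0 after — 2.8 units further apart.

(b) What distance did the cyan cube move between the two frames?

2.7

The cyan cube moved from about (3.8, 6.1) to (6.5, 6.2), a distance of √(2.7² + 0.1²) ≈ 2.7.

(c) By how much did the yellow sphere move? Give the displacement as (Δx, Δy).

(-2.1, 1.3)

The yellow sphere started near (6.2, 2.6) and ended near (4.1, 3.9).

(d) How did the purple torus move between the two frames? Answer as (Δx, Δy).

(2.4, -1.6)

From the two frames, the purple torus sits at roughly (6.7, 6.2) before and (9.1, 4.6) after.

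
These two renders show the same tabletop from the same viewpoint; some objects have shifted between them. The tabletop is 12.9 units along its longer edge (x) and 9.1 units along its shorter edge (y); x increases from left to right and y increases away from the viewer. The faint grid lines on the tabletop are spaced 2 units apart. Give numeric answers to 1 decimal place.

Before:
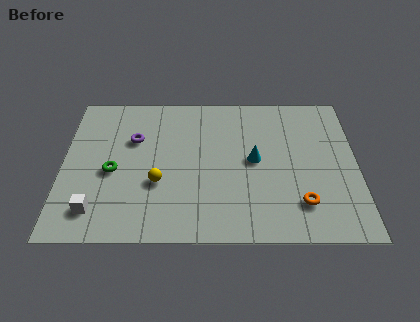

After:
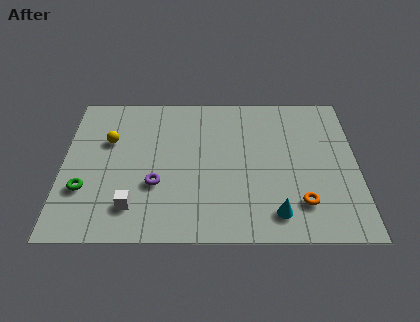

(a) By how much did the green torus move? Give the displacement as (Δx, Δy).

(-1.2, -1.1)

From the two frames, the green torus sits at roughly (2.2, 4.0) before and (1.0, 2.9) after.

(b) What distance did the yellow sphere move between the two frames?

3.4

The yellow sphere was near (4.2, 3.3) before and (2.0, 5.9) after, so it travelled √(2.2² + 2.6²) ≈ 3.4 units.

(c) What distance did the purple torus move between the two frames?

3.0

From (3.1, 6.0) to (4.1, 3.2), the purple torus covered √(1.0² + 2.8²) ≈ 3.0 units.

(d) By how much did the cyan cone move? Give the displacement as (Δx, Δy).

(0.9, -3.2)

From the two frames, the cyan cone sits at roughly (8.4, 4.7) before and (9.3, 1.5) after.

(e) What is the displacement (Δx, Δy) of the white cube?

(1.6, 0.2)

From the two frames, the white cube sits at roughly (1.5, 1.7) before and (3.1, 1.9) after.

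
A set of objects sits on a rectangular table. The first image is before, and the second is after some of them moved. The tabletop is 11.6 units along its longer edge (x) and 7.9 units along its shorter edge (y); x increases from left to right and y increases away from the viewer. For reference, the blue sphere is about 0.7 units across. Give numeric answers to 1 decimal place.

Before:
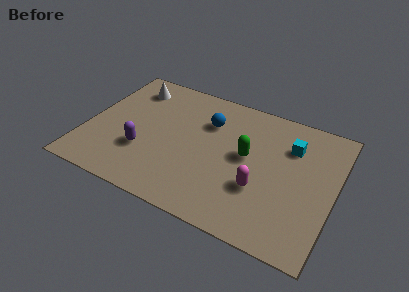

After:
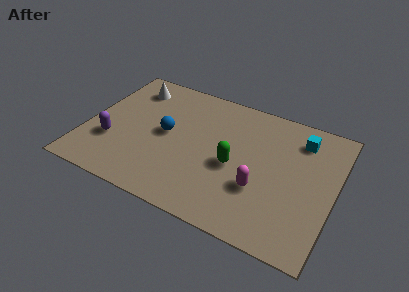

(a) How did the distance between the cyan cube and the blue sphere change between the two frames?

+2.6

The distance was about 3.9 in the first image and 6.5 in the second, so they moved 2.6 units further apart.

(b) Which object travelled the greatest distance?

the blue sphere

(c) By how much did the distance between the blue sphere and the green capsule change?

+1.0

The distance was about 2.4 in the first image and 3.4 in the second, so they moved 1.0 units further apart.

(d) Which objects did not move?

the white cone and the magenta capsule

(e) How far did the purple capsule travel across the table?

1.5

The purple capsule was near (2.8, 2.6) before and (1.3, 2.6) after, so it travelled √(1.5² + 0.0²) ≈ 1.5 units.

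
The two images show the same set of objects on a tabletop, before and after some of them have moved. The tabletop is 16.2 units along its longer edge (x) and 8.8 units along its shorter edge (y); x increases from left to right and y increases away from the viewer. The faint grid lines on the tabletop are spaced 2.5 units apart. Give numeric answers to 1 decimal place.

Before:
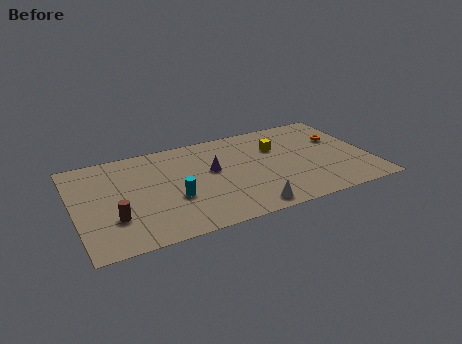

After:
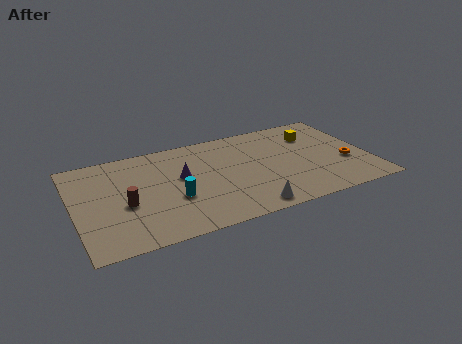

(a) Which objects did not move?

the white cone and the cyan cylinder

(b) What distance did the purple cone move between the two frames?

1.7

The purple cone moved from about (7.6, 5.1) to (5.9, 5.1), a distance of √(1.7² + 0.0²) ≈ 1.7.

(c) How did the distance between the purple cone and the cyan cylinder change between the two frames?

-1.0

The distance was about 2.9 in the first image and 1.9 in the second, so they moved 1.0 units closer together.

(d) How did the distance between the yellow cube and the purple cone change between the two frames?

+3.9

The distance was about 3.8 in the first image and 7.7 in the second, so they moved 3.9 units further apart.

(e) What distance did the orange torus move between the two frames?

2.4

From (14.8, 5.7) to (14.9, 3.3), the orange torus covered √(0.1² + 2.4²) ≈ 2.4 units.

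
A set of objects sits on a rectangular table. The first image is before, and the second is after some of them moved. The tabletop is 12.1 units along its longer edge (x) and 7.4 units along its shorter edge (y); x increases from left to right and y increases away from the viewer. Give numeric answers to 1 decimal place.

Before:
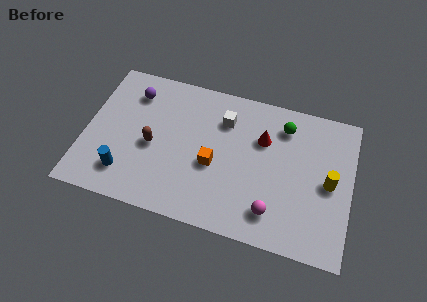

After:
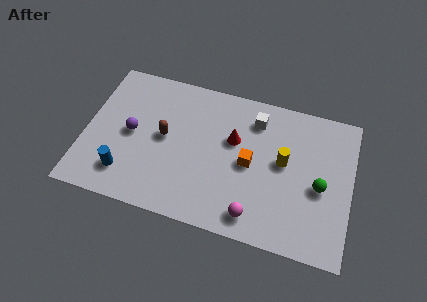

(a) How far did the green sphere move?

3.2

The green sphere moved from about (8.9, 5.9) to (10.7, 3.3), a distance of √(1.8² + 2.6²) ≈ 3.2.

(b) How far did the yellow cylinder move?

2.2

From (11.1, 3.6) to (9.0, 4.1), the yellow cylinder covered √(2.1² + 0.5²) ≈ 2.2 units.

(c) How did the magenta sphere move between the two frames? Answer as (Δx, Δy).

(-0.8, -0.4)

The magenta sphere was at about (8.7, 1.5) and moved to about (7.9, 1.1).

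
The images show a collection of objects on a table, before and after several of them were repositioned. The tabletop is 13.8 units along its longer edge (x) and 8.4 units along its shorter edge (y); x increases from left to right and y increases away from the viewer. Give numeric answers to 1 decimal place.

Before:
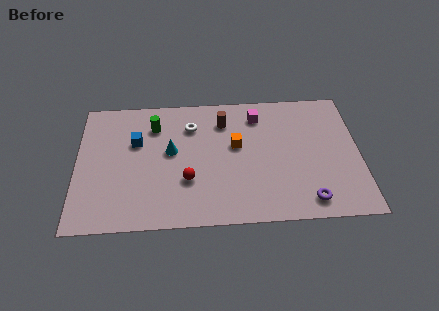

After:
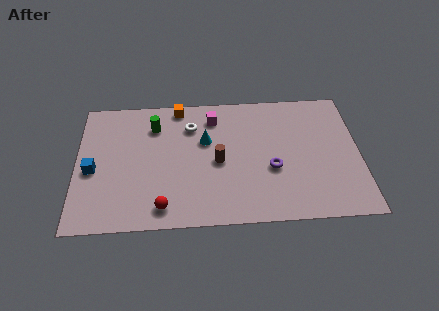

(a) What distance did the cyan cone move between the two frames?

1.8

From (4.6, 4.7) to (6.3, 5.3), the cyan cone covered √(1.7² + 0.6²) ≈ 1.8 units.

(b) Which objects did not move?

the green cylinder and the white torus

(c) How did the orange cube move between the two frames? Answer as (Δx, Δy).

(-2.8, 2.7)

From the two frames, the orange cube sits at roughly (7.8, 4.9) before and (5.0, 7.6) after.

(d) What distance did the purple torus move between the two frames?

2.7

The purple torus moved from about (11.2, 1.2) to (9.5, 3.3), a distance of √(1.7² + 2.1²) ≈ 2.7.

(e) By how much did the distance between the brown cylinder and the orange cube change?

+2.5

Before: roughly 1.7 units apart; after: 4.2. That's 2.5 units further apart.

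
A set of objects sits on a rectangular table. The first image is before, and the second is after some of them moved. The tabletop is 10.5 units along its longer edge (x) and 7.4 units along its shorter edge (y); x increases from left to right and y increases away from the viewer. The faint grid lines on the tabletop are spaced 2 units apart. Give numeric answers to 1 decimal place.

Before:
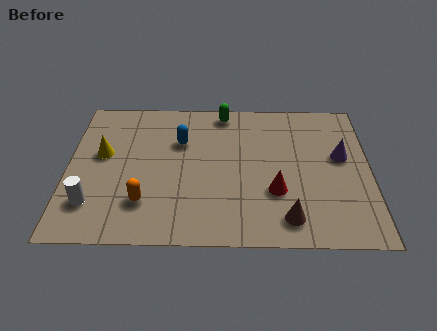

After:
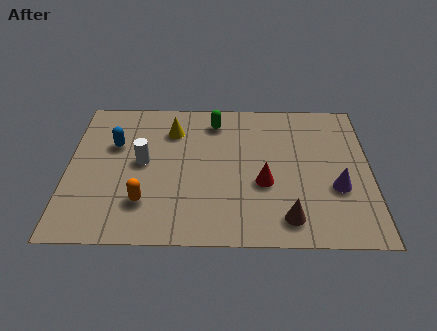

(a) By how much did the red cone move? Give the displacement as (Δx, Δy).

(-0.4, 0.4)

The red cone started near (7.2, 2.5) and ended near (6.8, 2.9).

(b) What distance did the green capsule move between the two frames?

0.6

From (5.4, 6.6) to (5.1, 6.1), the green capsule covered √(0.3² + 0.5²) ≈ 0.6 units.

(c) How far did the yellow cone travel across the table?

2.7

From (1.2, 4.3) to (3.6, 5.6), the yellow cone covered √(2.4² + 1.3²) ≈ 2.7 units.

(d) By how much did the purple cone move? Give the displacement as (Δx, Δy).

(-0.2, -1.6)

The purple cone started near (9.5, 4.3) and ended near (9.3, 2.7).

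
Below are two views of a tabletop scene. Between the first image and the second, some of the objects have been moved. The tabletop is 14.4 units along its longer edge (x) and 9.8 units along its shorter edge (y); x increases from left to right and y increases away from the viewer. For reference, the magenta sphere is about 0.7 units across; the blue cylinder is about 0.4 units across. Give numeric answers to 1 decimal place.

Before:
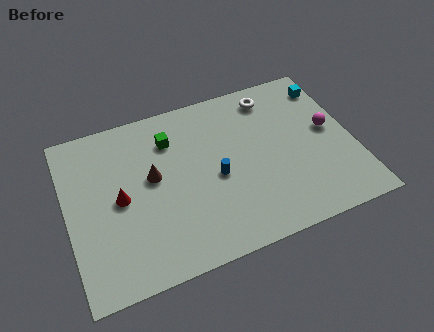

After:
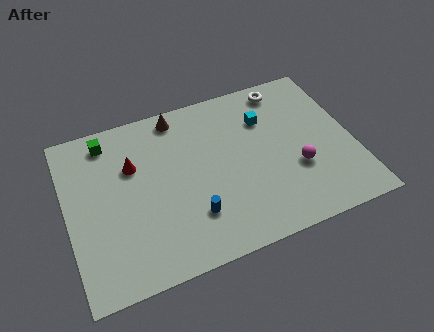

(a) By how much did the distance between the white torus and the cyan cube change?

-0.9

The distance was about 2.9 in the first image and 2.0 in the second, so they moved 0.9 units closer together.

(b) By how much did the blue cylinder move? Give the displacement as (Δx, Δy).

(-1.4, -1.8)

From the two frames, the blue cylinder sits at roughly (7.4, 4.4) before and (6.0, 2.6) after.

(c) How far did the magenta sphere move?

2.6

The magenta sphere moved from about (13.3, 5.3) to (11.4, 3.5), a distance of √(1.9² + 1.8²) ≈ 2.6.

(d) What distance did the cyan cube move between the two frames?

3.5

The cyan cube moved from about (13.6, 8.0) to (10.2, 7.0), a distance of √(3.4² + 1.0²) ≈ 3.5.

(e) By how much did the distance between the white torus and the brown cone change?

-1.5

They were about 7.0 units apart before and 5.5 after — 1.5 units closer together.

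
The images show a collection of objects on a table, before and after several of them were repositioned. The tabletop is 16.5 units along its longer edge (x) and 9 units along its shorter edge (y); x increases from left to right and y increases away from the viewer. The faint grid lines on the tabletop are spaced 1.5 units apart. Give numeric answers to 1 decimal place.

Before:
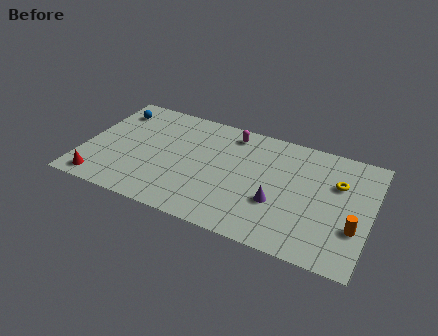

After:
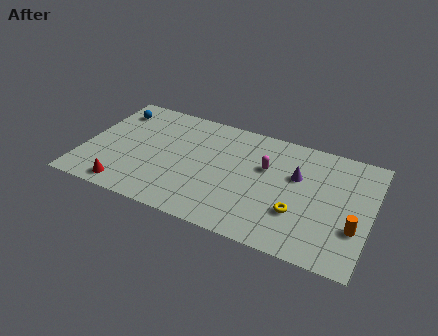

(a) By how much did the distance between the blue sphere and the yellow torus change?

-1.3

They were about 13.3 units apart before and 12.0 after — 1.3 units closer together.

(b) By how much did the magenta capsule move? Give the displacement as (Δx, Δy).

(2.2, -2.0)

From the two frames, the magenta capsule sits at roughly (8.2, 7.7) before and (10.4, 5.7) after.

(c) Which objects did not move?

the orange cylinder and the blue sphere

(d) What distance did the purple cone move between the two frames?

2.7

The purple cone moved from about (11.3, 3.2) to (12.2, 5.7), a distance of √(0.9² + 2.5²) ≈ 2.7.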